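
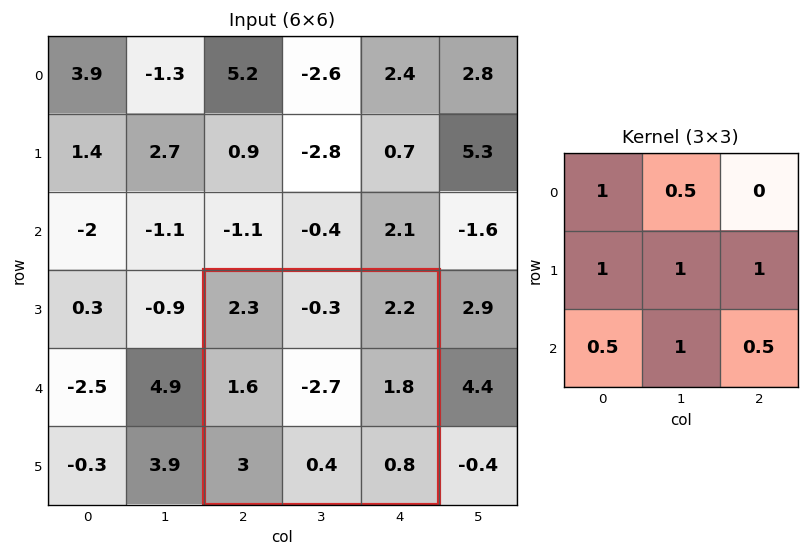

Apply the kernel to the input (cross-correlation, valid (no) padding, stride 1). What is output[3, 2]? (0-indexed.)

5.15

The receptive field on the input at this output position is [2.3 -0.3 2.2 / 1.6 -2.7 1.8 / 3 0.4 0.8]. Elementwise product with the kernel and sum: 2.3·1 + -0.3·0.5 + 1.6·1 + -2.7·1 + 1.8·1 + 3·0.5 + 0.4·1 + 0.8·0.5.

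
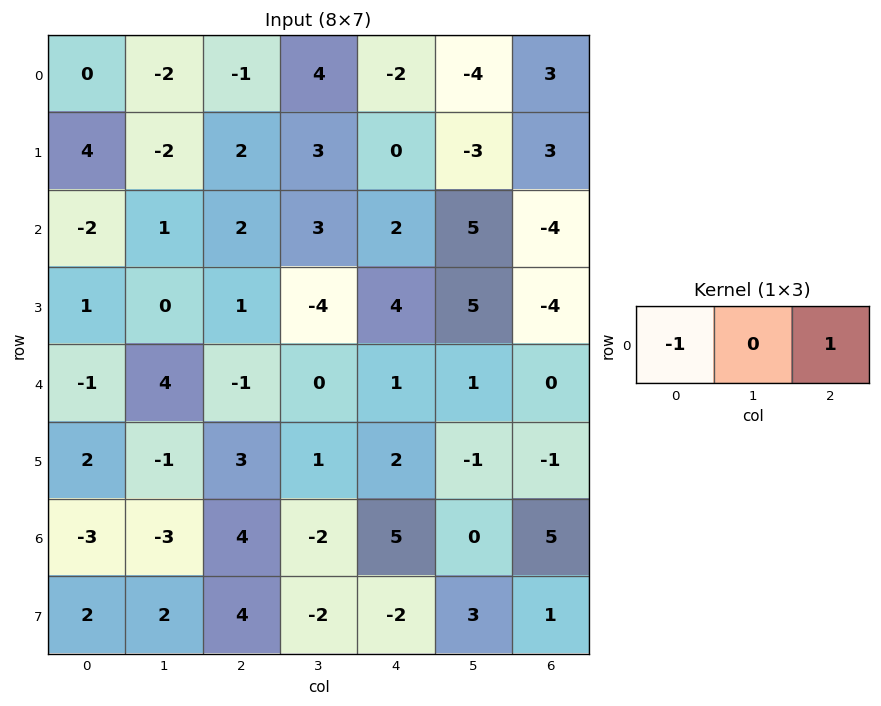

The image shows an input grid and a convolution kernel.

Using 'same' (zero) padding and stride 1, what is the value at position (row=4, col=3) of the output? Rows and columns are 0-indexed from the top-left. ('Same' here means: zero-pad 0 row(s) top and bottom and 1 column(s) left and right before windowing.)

2

The receptive field on the zero-padded input at this output position is [-1 0 1]. Elementwise product with the kernel and sum: -1·-1 + 1·1.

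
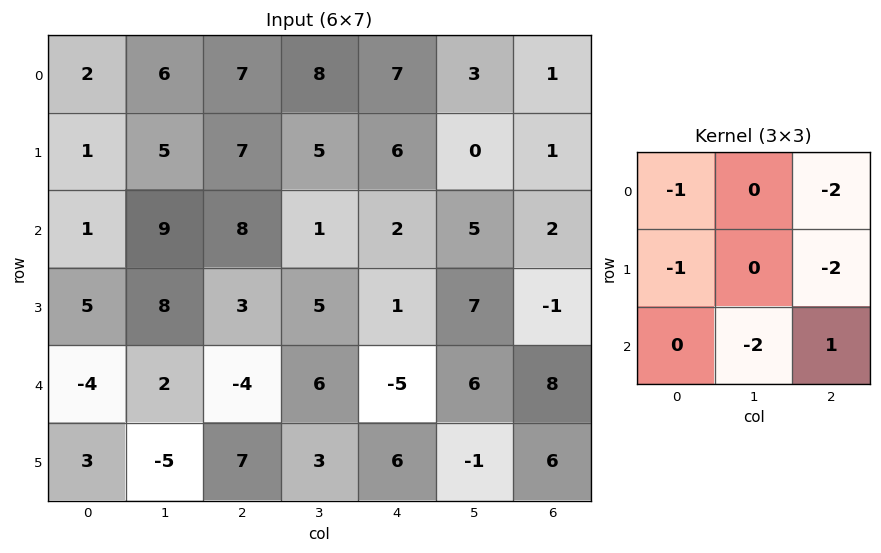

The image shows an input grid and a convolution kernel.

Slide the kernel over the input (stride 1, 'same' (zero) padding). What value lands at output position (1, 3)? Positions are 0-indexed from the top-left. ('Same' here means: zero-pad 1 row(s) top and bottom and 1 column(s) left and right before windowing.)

-40

The receptive field on the zero-padded input at this output position is [7 8 7 / 7 5 6 / 8 1 2]. Elementwise product with the kernel and sum: 7·-1 + 7·-2 + 7·-1 + 6·-2 + 1·-2 + 2·1.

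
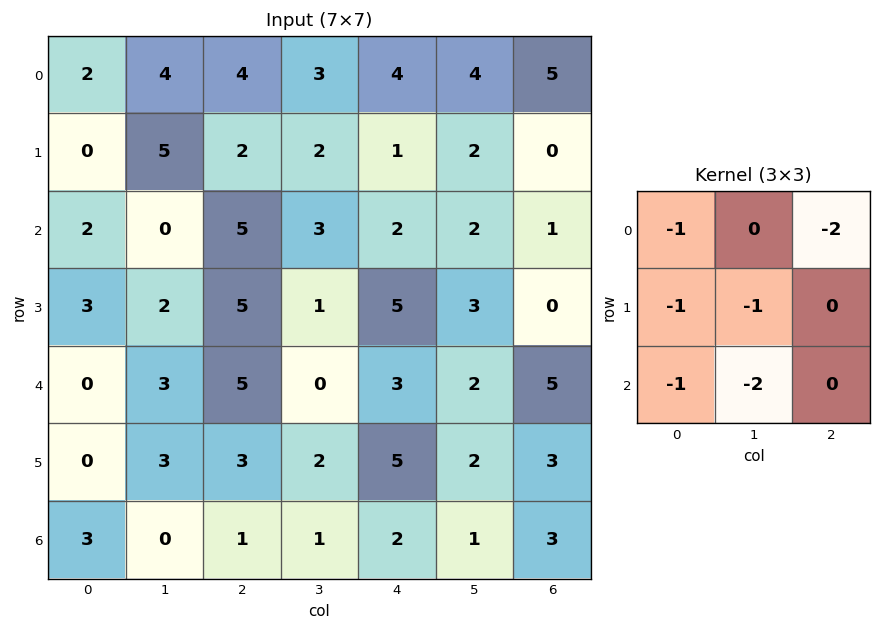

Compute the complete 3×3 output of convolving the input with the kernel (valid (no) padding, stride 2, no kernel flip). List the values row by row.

Output[0,0]: The receptive field on the input at this output position is [2 4 4 / 0 5 2 / 2 0 5]. Elementwise product with the kernel and sum: 2·-1 + 4·-2 + 0·-1 + 5·-1 + 2·-1 + 0·-2.
Output[0,1]: The receptive field on the input at this output position is [4 3 4 / 2 2 1 / 5 3 2]. Elementwise product with the kernel and sum: 4·-1 + 4·-2 + 2·-1 + 2·-1 + 5·-1 + 3·-2.

-17 -27 -23
-23 -20 -19
-16 -19 -24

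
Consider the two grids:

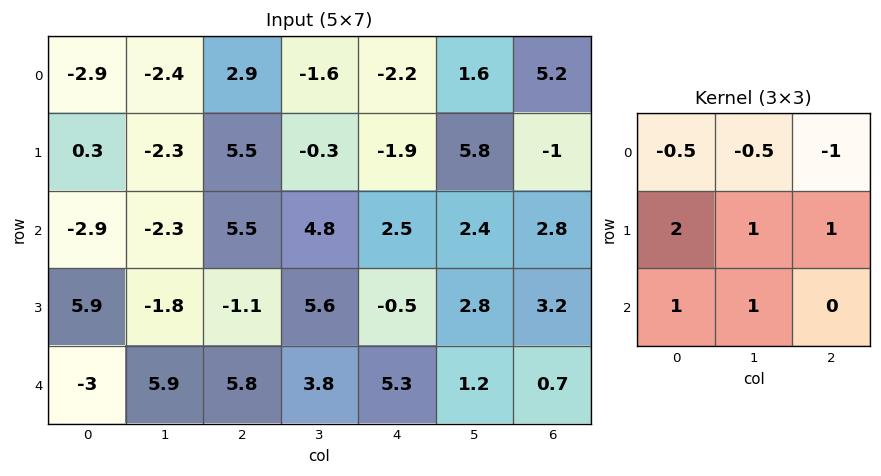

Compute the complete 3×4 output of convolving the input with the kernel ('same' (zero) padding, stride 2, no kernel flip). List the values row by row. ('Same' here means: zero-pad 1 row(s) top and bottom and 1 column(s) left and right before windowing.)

-5 -0.3 -6 13.2
2.85 1.5 14.9 11.2
1.75 17.25 8.75 0.1

Output[0,0]: The receptive field on the zero-padded input at this output position is [0 0 0 / 0 -2.9 -2.4 / 0 0.3 -2.3]. Elementwise product with the kernel and sum: 0·-0.5 + 0·-0.5 + 0·-1 + 0·2 + -2.9·1 + -2.4·1 + 0·1 + 0.3·1.
Output[0,1]: The receptive field on the zero-padded input at this output position is [0 0 0 / -2.4 2.9 -1.6 / -2.3 5.5 -0.3]. Elementwise product with the kernel and sum: 0·-0.5 + 0·-0.5 + 0·-1 + -2.4·2 + 2.9·1 + -1.6·1 + -2.3·1 + 5.5·1.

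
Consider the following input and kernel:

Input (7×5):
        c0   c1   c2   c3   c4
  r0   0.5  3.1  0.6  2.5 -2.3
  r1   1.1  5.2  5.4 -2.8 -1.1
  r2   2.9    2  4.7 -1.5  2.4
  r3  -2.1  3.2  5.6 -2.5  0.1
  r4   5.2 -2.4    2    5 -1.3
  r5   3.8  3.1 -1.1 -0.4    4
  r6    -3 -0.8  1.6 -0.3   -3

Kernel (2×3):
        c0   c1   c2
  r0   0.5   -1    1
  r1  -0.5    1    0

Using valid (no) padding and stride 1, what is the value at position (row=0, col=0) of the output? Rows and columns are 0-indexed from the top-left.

2.4

The receptive field on the input at this output position is [0.5 3.1 0.6 / 1.1 5.2 5.4]. Elementwise product with the kernel and sum: 0.5·0.5 + 3.1·-1 + 0.6·1 + 1.1·-0.5 + 5.2·1.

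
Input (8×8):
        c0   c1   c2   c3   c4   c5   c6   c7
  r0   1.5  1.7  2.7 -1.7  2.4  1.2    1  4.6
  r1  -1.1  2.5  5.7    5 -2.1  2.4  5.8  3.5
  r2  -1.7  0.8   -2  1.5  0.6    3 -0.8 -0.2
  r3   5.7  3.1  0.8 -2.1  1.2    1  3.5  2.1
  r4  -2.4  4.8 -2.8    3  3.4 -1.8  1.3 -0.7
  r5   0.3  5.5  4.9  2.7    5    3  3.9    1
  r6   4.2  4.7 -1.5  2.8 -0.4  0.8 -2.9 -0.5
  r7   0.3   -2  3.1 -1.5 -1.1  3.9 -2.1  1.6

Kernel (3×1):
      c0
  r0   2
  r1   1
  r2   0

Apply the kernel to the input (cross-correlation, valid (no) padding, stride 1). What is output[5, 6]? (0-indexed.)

The receptive field on the input at this output position is [3.9 / -2.9 / -2.1]. Elementwise product with the kernel and sum: 3.9·2 + -2.9·1.

4.9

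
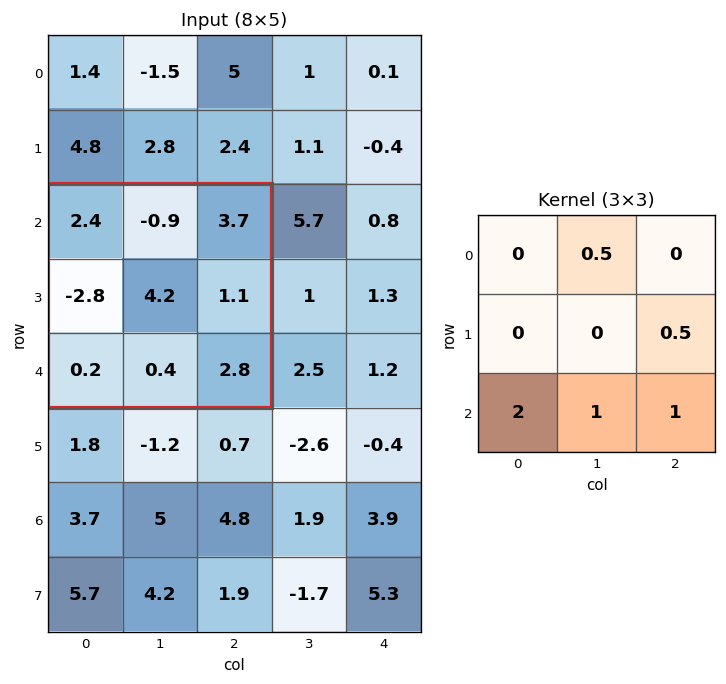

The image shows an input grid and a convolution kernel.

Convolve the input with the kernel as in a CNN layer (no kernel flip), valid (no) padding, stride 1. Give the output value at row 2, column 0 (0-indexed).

The receptive field on the input at this output position is [2.4 -0.9 3.7 / -2.8 4.2 1.1 / 0.2 0.4 2.8]. Elementwise product with the kernel and sum: -0.9·0.5 + 1.1·0.5 + 0.2·2 + 0.4·1 + 2.8·1.

3.7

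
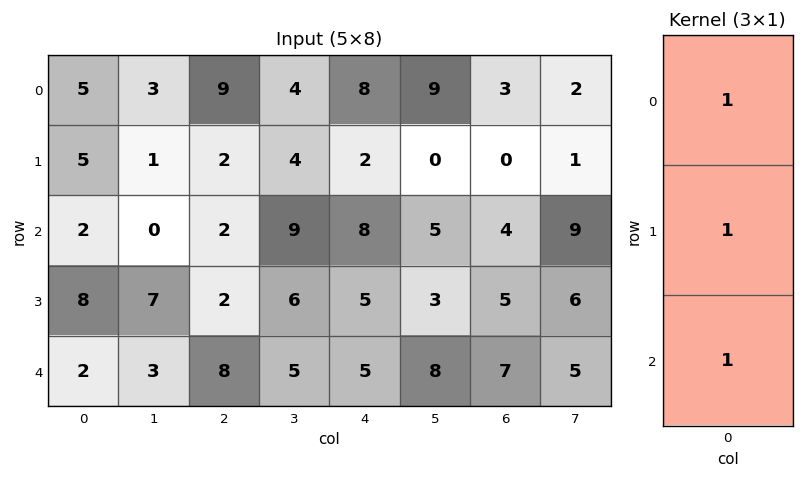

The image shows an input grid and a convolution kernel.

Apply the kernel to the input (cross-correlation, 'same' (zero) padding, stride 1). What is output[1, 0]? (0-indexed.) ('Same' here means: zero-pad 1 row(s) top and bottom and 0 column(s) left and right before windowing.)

The receptive field on the zero-padded input at this output position is [5 / 5 / 2]. Elementwise product with the kernel and sum: 5·1 + 5·1 + 2·1.

12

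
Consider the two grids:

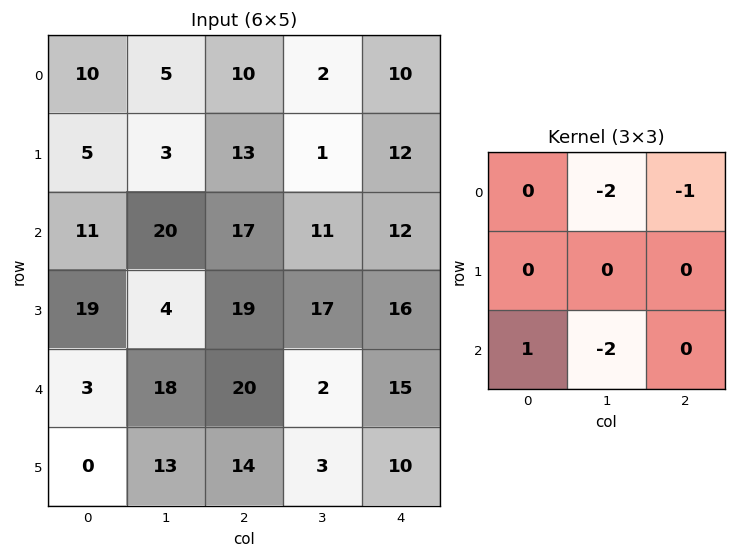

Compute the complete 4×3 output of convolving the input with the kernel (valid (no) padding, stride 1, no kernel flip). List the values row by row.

Output[0,0]: The receptive field on the input at this output position is [10 5 10 / 5 3 13 / 11 20 17]. Elementwise product with the kernel and sum: 5·-2 + 10·-1 + 11·1 + 20·-2.

-49 -36 -19
-8 -61 -29
-90 -67 -18
-53 -70 -42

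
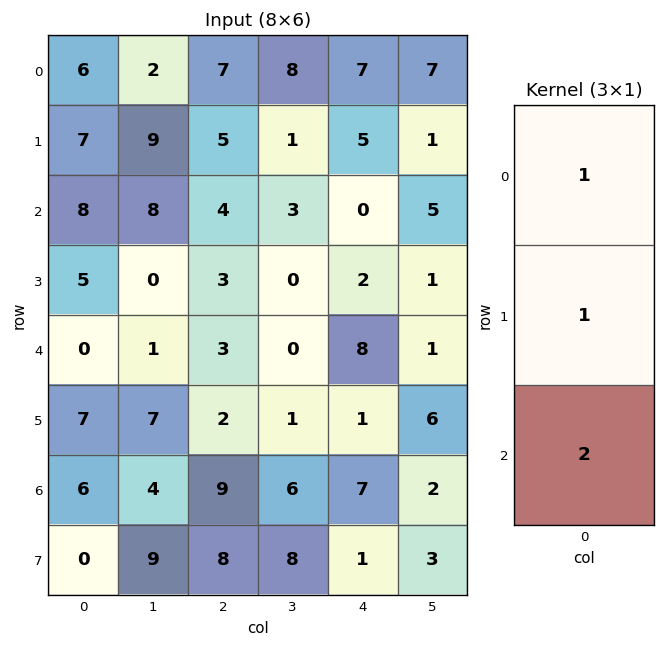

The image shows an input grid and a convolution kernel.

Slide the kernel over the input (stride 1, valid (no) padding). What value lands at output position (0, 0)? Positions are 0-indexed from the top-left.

The receptive field on the input at this output position is [6 / 7 / 8]. Elementwise product with the kernel and sum: 6·1 + 7·1 + 8·2.

29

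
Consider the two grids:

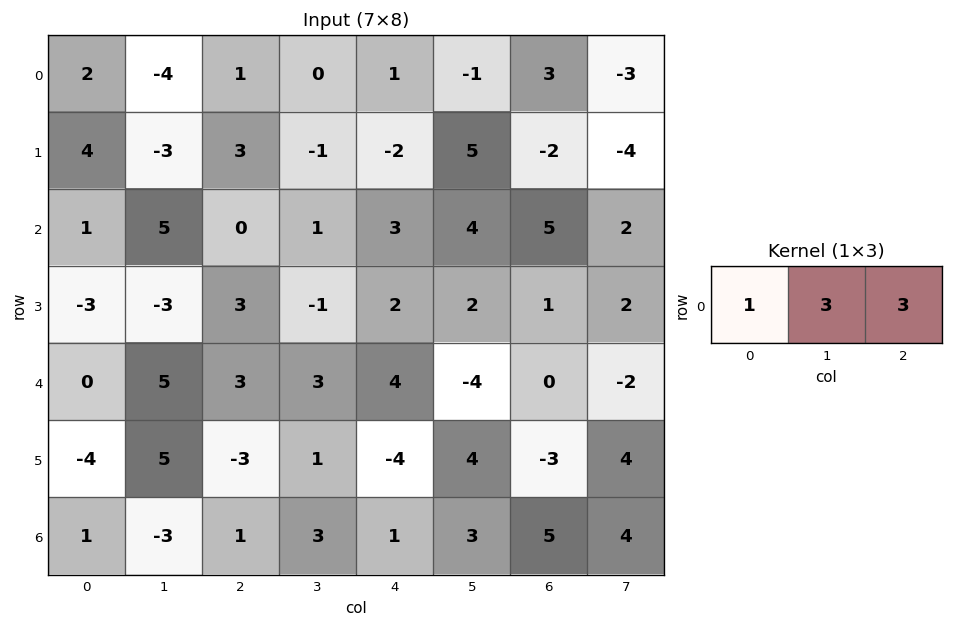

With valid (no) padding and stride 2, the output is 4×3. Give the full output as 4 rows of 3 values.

Output[0,0]: The receptive field on the input at this output position is [2 -4 1]. Elementwise product with the kernel and sum: 2·1 + -4·3 + 1·3.

-7 4 7
16 12 30
24 24 -8
-5 13 25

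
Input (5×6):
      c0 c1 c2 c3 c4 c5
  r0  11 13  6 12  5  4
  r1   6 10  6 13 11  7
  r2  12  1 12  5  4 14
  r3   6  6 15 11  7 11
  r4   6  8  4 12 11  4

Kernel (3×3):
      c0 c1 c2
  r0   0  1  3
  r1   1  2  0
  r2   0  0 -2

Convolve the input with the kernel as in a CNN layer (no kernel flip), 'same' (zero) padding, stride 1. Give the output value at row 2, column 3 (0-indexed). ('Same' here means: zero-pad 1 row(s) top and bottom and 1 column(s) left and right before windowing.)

The receptive field on the zero-padded input at this output position is [6 13 11 / 12 5 4 / 15 11 7]. Elementwise product with the kernel and sum: 13·1 + 11·3 + 12·1 + 5·2 + 7·-2.

54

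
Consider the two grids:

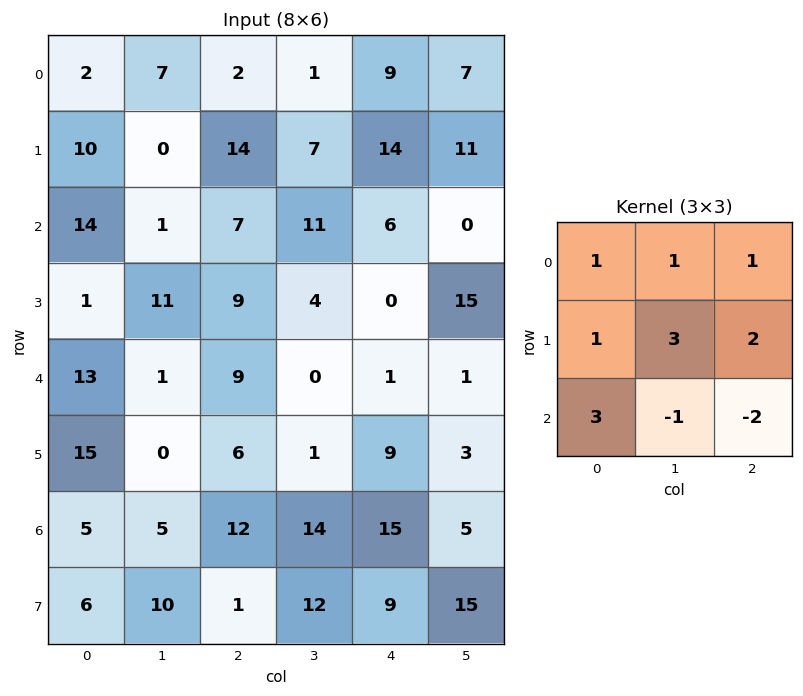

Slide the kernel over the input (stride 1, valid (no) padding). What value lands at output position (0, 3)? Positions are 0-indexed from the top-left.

115

The receptive field on the input at this output position is [1 9 7 / 7 14 11 / 11 6 0]. Elementwise product with the kernel and sum: 1·1 + 9·1 + 7·1 + 7·1 + 14·3 + 11·2 + 11·3 + 6·-1 + 0·-2.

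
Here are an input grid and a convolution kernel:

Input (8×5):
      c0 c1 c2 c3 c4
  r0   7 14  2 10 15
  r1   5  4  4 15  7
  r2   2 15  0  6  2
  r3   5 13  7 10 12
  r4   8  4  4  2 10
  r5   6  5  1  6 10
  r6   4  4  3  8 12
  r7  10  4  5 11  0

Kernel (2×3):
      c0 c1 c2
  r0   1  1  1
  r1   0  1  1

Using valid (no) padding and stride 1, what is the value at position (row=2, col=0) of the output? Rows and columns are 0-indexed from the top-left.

37

The receptive field on the input at this output position is [2 15 0 / 5 13 7]. Elementwise product with the kernel and sum: 2·1 + 15·1 + 0·1 + 13·1 + 7·1.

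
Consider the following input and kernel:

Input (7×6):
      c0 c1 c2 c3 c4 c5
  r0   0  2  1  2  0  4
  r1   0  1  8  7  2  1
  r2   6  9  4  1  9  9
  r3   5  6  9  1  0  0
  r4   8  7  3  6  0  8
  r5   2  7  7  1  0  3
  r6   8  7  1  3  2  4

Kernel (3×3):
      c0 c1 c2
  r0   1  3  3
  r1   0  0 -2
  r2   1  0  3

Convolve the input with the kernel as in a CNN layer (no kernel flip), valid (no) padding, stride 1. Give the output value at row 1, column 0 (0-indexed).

51

The receptive field on the input at this output position is [0 1 8 / 6 9 4 / 5 6 9]. Elementwise product with the kernel and sum: 0·1 + 1·3 + 8·3 + 4·-2 + 5·1 + 9·3.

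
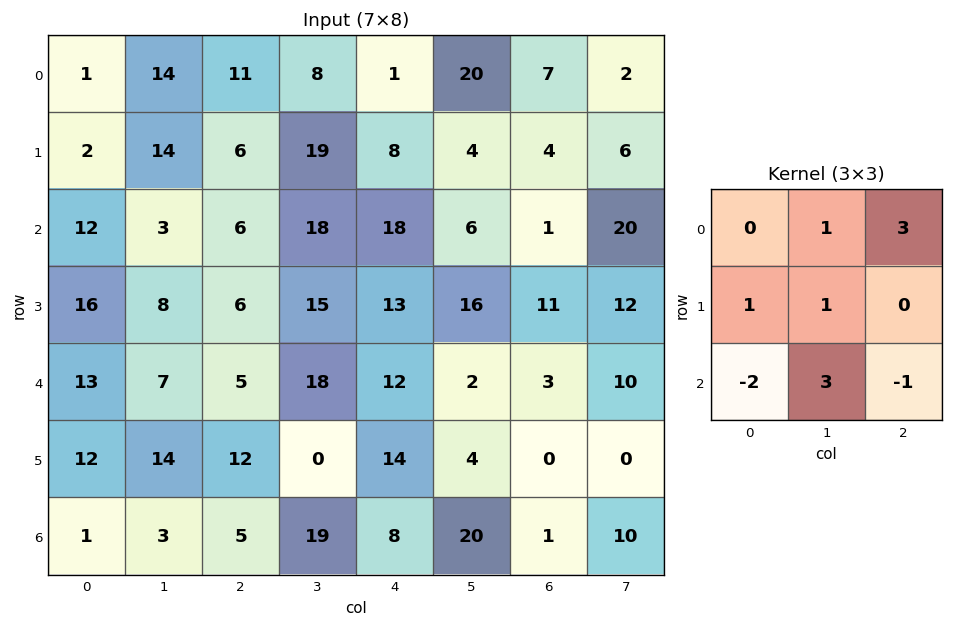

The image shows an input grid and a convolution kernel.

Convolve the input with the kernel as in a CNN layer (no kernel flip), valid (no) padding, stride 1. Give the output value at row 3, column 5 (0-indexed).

The receptive field on the input at this output position is [16 11 12 / 2 3 10 / 4 0 0]. Elementwise product with the kernel and sum: 11·1 + 12·3 + 2·1 + 3·1 + 4·-2 + 0·3 + 0·-1.

44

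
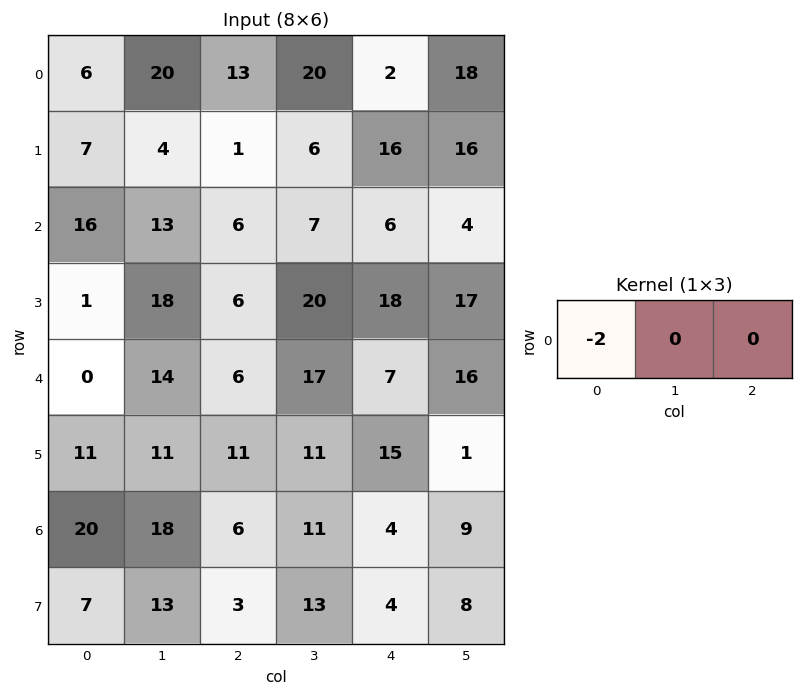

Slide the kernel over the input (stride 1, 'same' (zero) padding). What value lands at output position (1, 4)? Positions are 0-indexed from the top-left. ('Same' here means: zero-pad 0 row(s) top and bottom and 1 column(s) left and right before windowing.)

The receptive field on the zero-padded input at this output position is [6 16 16]. Elementwise product with the kernel and sum: 6·-2.

-12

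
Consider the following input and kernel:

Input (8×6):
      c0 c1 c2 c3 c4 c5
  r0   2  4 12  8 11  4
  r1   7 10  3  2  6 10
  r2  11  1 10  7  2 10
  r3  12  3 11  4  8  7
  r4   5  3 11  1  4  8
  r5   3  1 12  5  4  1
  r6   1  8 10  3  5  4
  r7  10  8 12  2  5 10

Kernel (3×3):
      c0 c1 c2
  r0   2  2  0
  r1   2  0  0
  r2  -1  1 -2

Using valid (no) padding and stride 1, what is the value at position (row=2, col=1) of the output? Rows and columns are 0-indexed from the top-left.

The receptive field on the input at this output position is [1 10 7 / 3 11 4 / 3 11 1]. Elementwise product with the kernel and sum: 1·2 + 10·2 + 3·2 + 3·-1 + 11·1 + 1·-2.

34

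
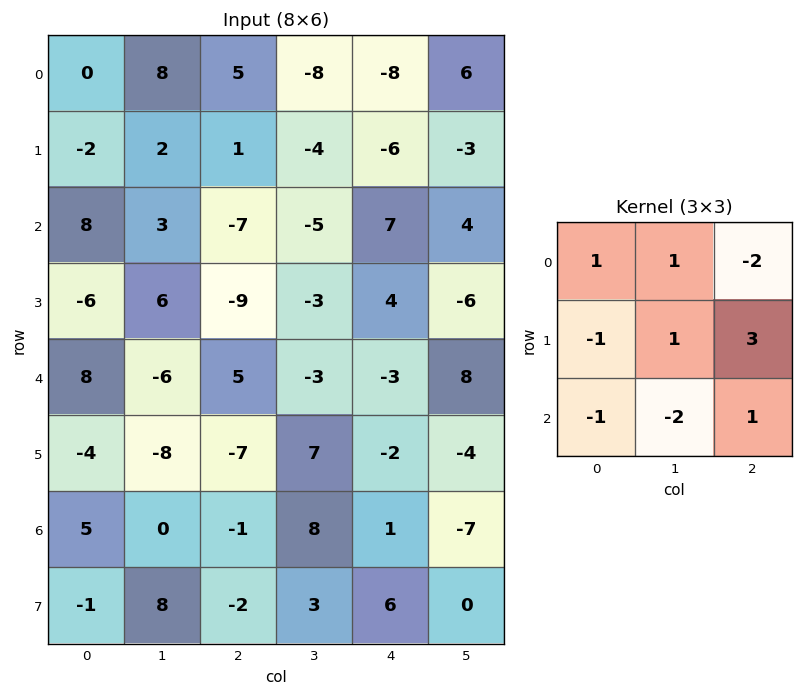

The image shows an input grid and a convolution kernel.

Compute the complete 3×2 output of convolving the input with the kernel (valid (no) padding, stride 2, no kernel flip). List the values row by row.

-16 14
19 -10
-39 2

Output[0,0]: The receptive field on the input at this output position is [0 8 5 / -2 2 1 / 8 3 -7]. Elementwise product with the kernel and sum: 0·1 + 8·1 + 5·-2 + -2·-1 + 2·1 + 1·3 + 8·-1 + 3·-2 + -7·1.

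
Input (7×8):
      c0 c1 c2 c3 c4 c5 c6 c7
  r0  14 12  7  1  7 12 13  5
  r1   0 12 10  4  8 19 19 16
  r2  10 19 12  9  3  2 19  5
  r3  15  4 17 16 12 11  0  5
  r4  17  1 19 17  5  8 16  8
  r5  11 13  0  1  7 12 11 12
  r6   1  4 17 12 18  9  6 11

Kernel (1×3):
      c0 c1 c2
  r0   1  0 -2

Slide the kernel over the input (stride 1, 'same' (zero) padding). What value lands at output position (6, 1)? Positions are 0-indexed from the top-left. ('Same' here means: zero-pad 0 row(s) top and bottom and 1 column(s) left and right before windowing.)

-33

The receptive field on the zero-padded input at this output position is [1 4 17]. Elementwise product with the kernel and sum: 1·1 + 17·-2.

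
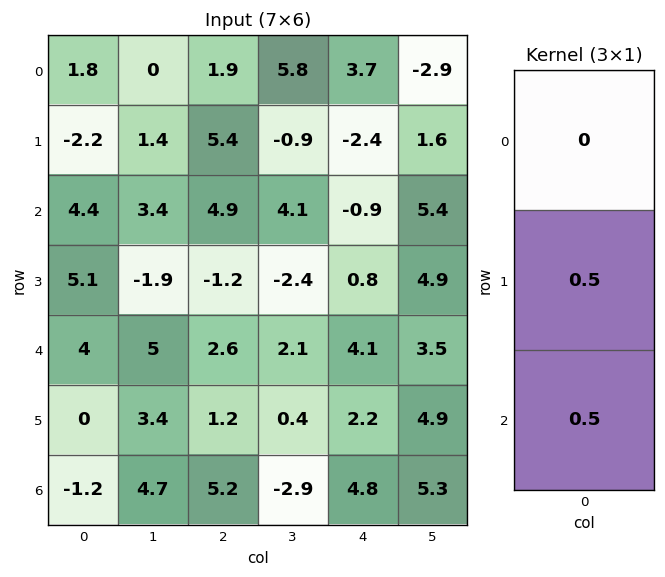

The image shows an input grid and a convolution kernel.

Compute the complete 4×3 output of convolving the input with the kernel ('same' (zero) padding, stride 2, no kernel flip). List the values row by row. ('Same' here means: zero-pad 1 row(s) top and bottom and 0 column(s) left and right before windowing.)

-0.2 3.65 0.65
4.75 1.85 -0.05
2 1.9 3.15
-0.6 2.6 2.4

Output[0,0]: The receptive field on the zero-padded input at this output position is [0 / 1.8 / -2.2]. Elementwise product with the kernel and sum: 1.8·0.5 + -2.2·0.5.
Output[0,1]: The receptive field on the zero-padded input at this output position is [0 / 1.9 / 5.4]. Elementwise product with the kernel and sum: 1.9·0.5 + 5.4·0.5.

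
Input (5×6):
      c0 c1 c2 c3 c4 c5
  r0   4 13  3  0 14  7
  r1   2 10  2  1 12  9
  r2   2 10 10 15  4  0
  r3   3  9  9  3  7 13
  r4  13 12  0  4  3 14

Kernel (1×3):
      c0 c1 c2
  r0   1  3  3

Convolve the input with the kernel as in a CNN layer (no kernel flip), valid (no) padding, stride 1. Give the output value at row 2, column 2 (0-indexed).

67

The receptive field on the input at this output position is [10 15 4]. Elementwise product with the kernel and sum: 10·1 + 15·3 + 4·3.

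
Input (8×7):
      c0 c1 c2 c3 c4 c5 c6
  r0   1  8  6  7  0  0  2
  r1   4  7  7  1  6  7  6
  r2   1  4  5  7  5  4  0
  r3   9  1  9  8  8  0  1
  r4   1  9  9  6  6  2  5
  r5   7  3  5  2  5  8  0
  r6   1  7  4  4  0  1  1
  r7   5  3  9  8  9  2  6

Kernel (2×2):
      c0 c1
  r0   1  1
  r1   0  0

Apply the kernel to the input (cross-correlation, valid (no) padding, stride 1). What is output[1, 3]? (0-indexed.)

7

The receptive field on the input at this output position is [1 6 / 7 5]. Elementwise product with the kernel and sum: 1·1 + 6·1.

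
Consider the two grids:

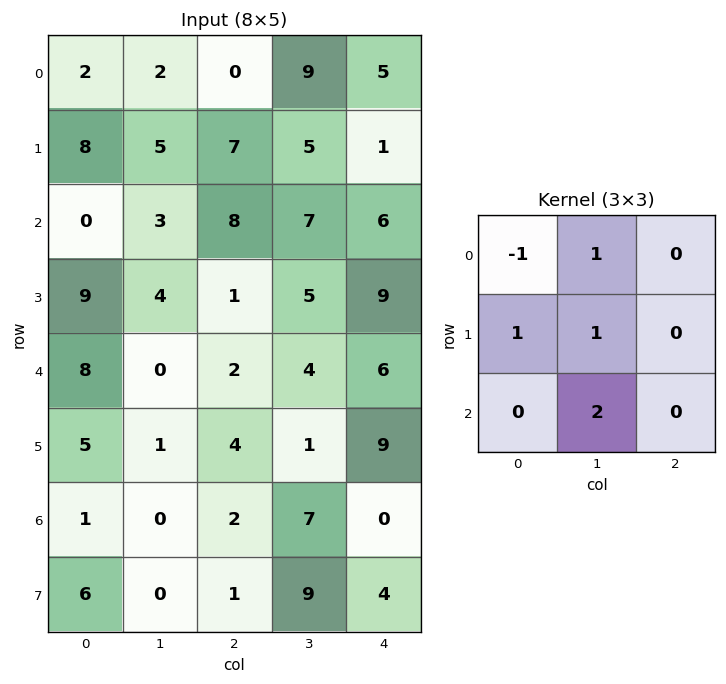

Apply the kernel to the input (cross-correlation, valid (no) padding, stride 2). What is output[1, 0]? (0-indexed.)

The receptive field on the input at this output position is [0 3 8 / 9 4 1 / 8 0 2]. Elementwise product with the kernel and sum: 0·-1 + 3·1 + 9·1 + 4·1 + 0·2.

16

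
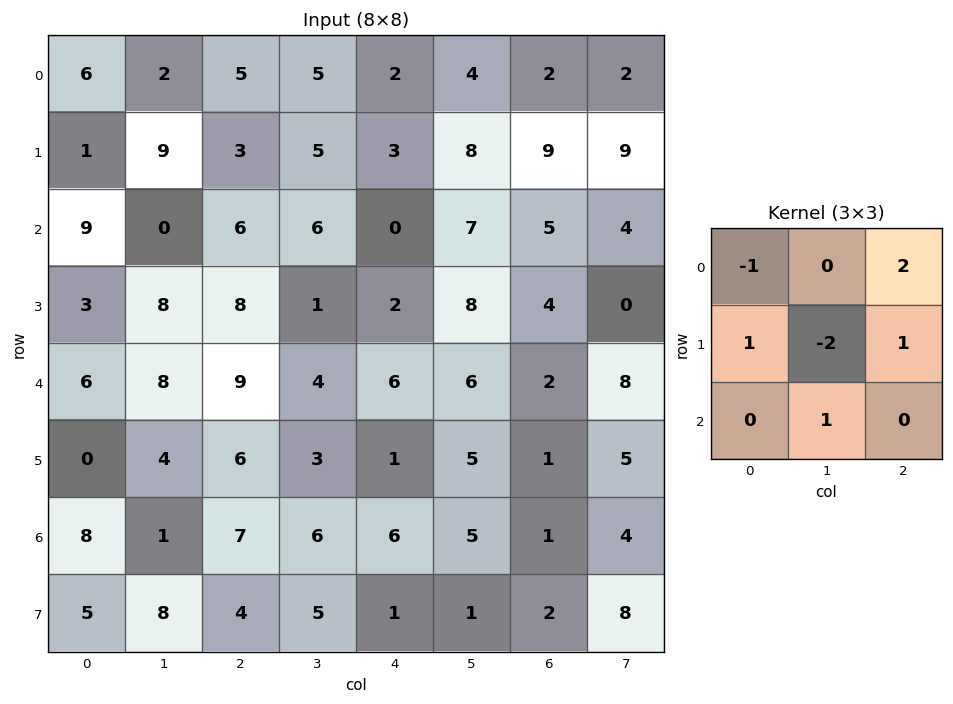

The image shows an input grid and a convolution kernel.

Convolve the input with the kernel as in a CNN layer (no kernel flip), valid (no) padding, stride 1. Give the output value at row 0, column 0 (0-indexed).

-10

The receptive field on the input at this output position is [6 2 5 / 1 9 3 / 9 0 6]. Elementwise product with the kernel and sum: 6·-1 + 5·2 + 1·1 + 9·-2 + 3·1 + 0·1.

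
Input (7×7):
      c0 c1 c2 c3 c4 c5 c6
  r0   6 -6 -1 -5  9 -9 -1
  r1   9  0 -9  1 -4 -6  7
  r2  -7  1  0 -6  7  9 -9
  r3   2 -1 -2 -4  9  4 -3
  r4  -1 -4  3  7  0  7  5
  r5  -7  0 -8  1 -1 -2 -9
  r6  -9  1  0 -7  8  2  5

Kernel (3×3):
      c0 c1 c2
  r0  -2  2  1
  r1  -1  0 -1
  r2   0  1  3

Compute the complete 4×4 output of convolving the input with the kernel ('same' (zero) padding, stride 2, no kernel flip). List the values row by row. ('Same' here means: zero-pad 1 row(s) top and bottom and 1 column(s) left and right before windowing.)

15 5 -8 16
16 -26 2 14
0 -14 9 -30
-15 -9 -1 -16

Output[0,0]: The receptive field on the zero-padded input at this output position is [0 0 0 / 0 6 -6 / 0 9 0]. Elementwise product with the kernel and sum: 0·-2 + 0·2 + 0·1 + 0·-1 + -6·-1 + 9·1 + 0·3.
Output[0,1]: The receptive field on the zero-padded input at this output position is [0 0 0 / -6 -1 -5 / 0 -9 1]. Elementwise product with the kernel and sum: 0·-2 + 0·2 + 0·1 + -6·-1 + -5·-1 + -9·1 + 1·3.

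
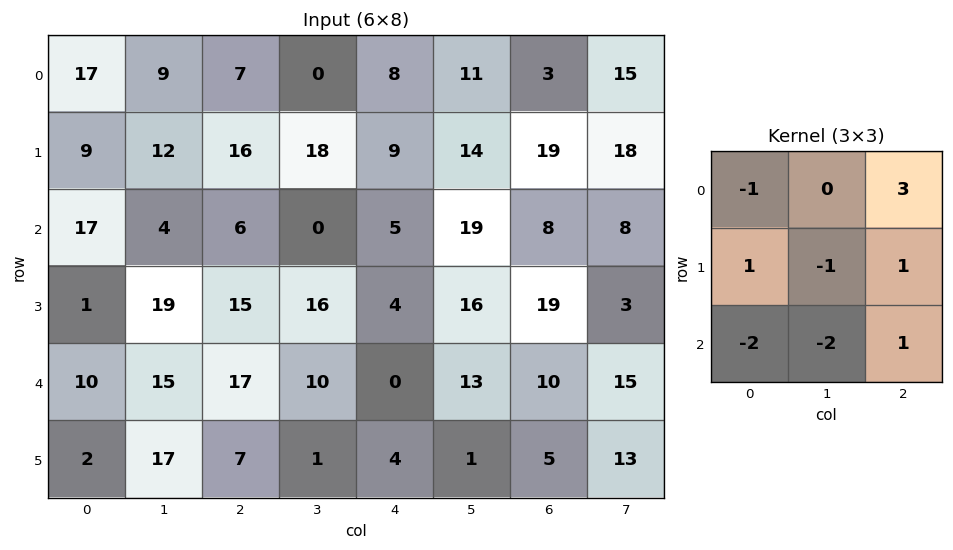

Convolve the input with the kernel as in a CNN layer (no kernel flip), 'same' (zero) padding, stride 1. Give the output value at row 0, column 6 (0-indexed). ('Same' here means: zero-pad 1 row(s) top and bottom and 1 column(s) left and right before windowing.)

The receptive field on the zero-padded input at this output position is [0 0 0 / 11 3 15 / 14 19 18]. Elementwise product with the kernel and sum: 0·-1 + 0·3 + 11·1 + 3·-1 + 15·1 + 14·-2 + 19·-2 + 18·1.

-25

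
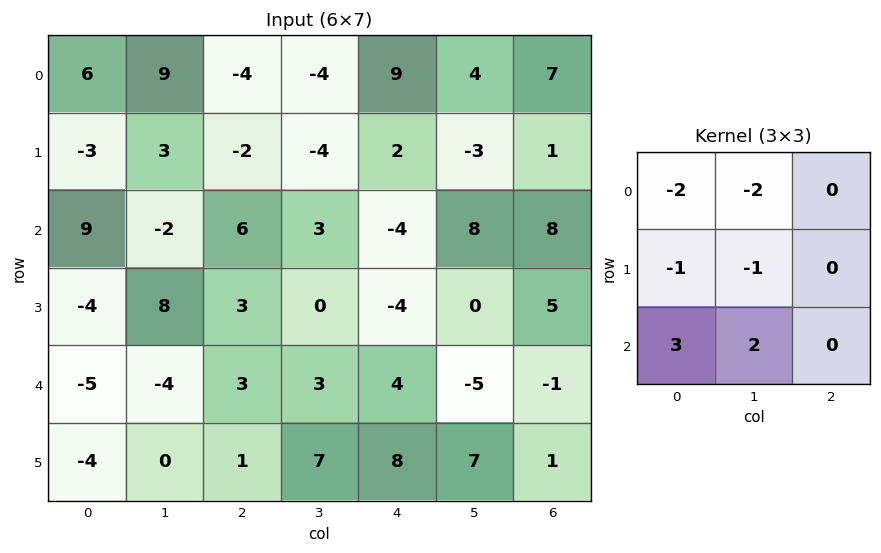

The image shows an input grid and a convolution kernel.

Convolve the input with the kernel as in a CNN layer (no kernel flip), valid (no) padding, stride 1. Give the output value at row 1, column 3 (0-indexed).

The receptive field on the input at this output position is [-4 2 -3 / 3 -4 8 / 0 -4 0]. Elementwise product with the kernel and sum: -4·-2 + 2·-2 + 3·-1 + -4·-1 + 0·3 + -4·2.

-3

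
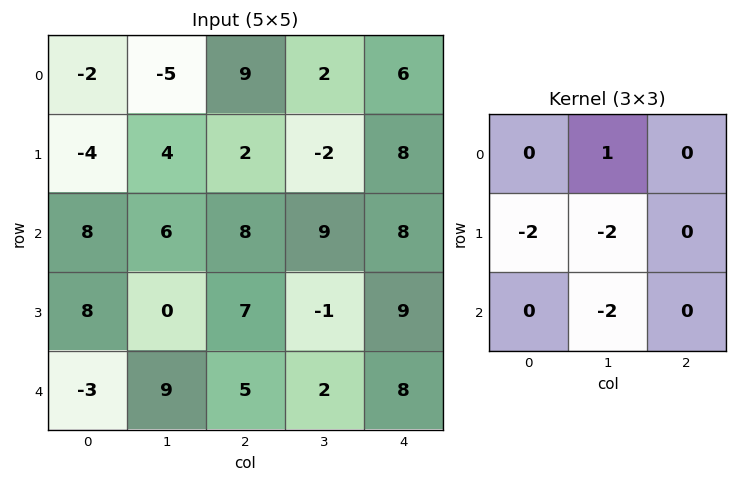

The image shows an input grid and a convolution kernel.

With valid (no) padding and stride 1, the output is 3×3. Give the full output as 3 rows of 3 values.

Output[0,0]: The receptive field on the input at this output position is [-2 -5 9 / -4 4 2 / 8 6 8]. Elementwise product with the kernel and sum: -5·1 + -4·-2 + 4·-2 + 6·-2.

-17 -19 -16
-24 -40 -34
-28 -16 -7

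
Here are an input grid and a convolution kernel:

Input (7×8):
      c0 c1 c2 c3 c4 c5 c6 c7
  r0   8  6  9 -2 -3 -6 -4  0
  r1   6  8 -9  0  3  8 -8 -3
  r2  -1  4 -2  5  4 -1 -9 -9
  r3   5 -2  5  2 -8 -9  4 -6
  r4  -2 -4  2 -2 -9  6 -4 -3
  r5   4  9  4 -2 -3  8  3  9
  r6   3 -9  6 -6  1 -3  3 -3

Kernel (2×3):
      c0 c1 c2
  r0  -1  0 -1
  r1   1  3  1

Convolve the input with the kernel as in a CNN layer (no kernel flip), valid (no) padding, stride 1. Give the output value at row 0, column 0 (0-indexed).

The receptive field on the input at this output position is [8 6 9 / 6 8 -9]. Elementwise product with the kernel and sum: 8·-1 + 9·-1 + 6·1 + 8·3 + -9·1.

4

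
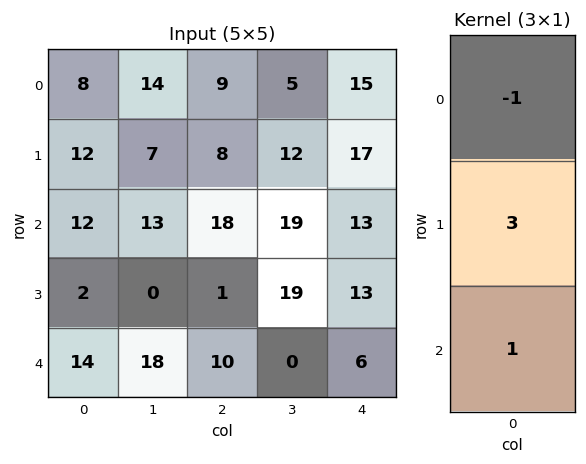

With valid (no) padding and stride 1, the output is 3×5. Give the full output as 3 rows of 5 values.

Output[0,0]: The receptive field on the input at this output position is [8 / 12 / 12]. Elementwise product with the kernel and sum: 8·-1 + 12·3 + 12·1.

40 20 33 50 49
26 32 47 64 35
8 5 -5 38 32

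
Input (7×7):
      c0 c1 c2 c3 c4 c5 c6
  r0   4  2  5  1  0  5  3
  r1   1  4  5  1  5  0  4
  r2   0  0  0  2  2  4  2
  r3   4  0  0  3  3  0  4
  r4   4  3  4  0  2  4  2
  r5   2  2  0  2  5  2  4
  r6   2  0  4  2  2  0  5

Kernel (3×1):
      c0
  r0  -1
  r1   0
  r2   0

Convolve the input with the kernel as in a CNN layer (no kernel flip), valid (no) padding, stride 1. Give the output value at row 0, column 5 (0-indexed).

-5

The receptive field on the input at this output position is [5 / 0 / 4]. Elementwise product with the kernel and sum: 5·-1.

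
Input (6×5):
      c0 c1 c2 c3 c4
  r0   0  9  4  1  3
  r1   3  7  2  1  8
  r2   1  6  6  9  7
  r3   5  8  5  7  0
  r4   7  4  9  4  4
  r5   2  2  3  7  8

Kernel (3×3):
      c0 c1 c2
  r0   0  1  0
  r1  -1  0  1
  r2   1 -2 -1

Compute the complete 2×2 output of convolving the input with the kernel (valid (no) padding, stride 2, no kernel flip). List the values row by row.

-9 -12
-4 1

Output[0,0]: The receptive field on the input at this output position is [0 9 4 / 3 7 2 / 1 6 6]. Elementwise product with the kernel and sum: 9·1 + 3·-1 + 2·1 + 1·1 + 6·-2 + 6·-1.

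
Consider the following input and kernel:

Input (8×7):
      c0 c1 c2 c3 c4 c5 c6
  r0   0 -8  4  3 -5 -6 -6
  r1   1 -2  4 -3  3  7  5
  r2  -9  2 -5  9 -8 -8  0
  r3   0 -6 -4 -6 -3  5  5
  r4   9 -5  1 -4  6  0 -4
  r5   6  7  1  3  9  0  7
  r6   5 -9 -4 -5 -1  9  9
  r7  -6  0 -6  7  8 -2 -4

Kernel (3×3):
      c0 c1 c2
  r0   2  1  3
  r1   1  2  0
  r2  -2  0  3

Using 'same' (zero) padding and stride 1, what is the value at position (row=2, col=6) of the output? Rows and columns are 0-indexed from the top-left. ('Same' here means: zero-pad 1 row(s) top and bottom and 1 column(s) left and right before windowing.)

The receptive field on the zero-padded input at this output position is [7 5 0 / -8 0 0 / 5 5 0]. Elementwise product with the kernel and sum: 7·2 + 5·1 + 0·3 + -8·1 + 0·2 + 5·-2 + 0·3.

1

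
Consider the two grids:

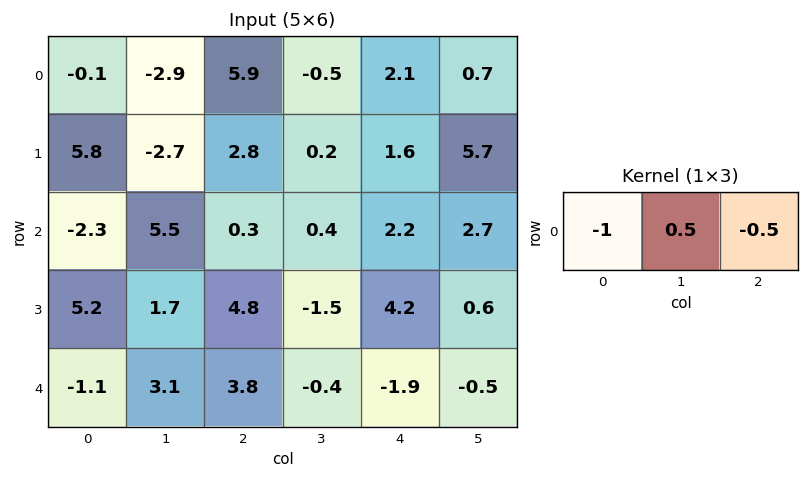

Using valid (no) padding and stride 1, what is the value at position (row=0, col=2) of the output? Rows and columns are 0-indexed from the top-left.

-7.2

The receptive field on the input at this output position is [5.9 -0.5 2.1]. Elementwise product with the kernel and sum: 5.9·-1 + -0.5·0.5 + 2.1·-0.5.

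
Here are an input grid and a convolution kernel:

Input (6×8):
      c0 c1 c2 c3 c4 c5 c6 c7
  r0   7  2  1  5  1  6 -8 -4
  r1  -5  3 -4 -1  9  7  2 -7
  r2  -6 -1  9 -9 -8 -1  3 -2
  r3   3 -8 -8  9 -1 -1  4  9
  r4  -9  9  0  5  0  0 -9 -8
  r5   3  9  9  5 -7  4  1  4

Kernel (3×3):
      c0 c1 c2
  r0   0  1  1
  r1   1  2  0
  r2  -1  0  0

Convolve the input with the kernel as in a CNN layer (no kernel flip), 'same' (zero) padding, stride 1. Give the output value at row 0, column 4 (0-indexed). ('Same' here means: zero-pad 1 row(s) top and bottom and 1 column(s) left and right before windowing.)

The receptive field on the zero-padded input at this output position is [0 0 0 / 5 1 6 / -1 9 7]. Elementwise product with the kernel and sum: 0·1 + 0·1 + 5·1 + 1·2 + -1·-1.

8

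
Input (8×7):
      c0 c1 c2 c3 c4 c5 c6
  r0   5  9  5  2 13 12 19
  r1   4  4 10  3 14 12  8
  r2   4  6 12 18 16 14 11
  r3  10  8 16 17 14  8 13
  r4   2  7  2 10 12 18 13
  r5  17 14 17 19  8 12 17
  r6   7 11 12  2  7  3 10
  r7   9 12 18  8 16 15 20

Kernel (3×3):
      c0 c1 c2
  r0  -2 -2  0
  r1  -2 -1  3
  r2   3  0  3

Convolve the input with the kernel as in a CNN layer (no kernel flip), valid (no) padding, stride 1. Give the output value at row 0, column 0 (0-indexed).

The receptive field on the input at this output position is [5 9 5 / 4 4 10 / 4 6 12]. Elementwise product with the kernel and sum: 5·-2 + 9·-2 + 4·-2 + 4·-1 + 10·3 + 4·3 + 12·3.

38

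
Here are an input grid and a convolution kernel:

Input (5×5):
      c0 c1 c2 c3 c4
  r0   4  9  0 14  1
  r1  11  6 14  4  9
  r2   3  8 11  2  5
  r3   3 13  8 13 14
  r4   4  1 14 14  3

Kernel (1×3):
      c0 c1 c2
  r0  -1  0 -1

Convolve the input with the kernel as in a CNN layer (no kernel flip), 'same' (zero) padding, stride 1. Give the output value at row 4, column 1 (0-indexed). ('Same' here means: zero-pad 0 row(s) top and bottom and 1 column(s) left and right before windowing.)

The receptive field on the zero-padded input at this output position is [4 1 14]. Elementwise product with the kernel and sum: 4·-1 + 14·-1.

-18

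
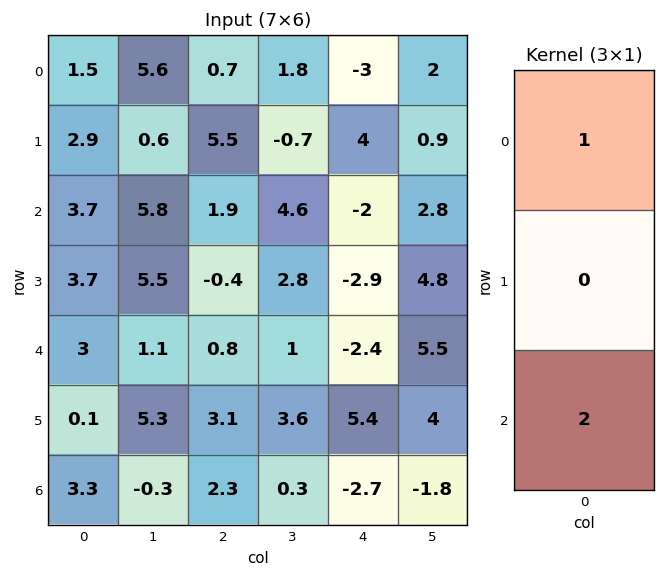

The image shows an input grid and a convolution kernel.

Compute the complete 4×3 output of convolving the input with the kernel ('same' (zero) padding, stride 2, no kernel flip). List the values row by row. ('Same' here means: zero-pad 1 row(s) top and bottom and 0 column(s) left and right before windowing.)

5.8 11 8
10.3 4.7 -1.8
3.9 5.8 7.9
0.1 3.1 5.4

Output[0,0]: The receptive field on the zero-padded input at this output position is [0 / 1.5 / 2.9]. Elementwise product with the kernel and sum: 0·1 + 2.9·2.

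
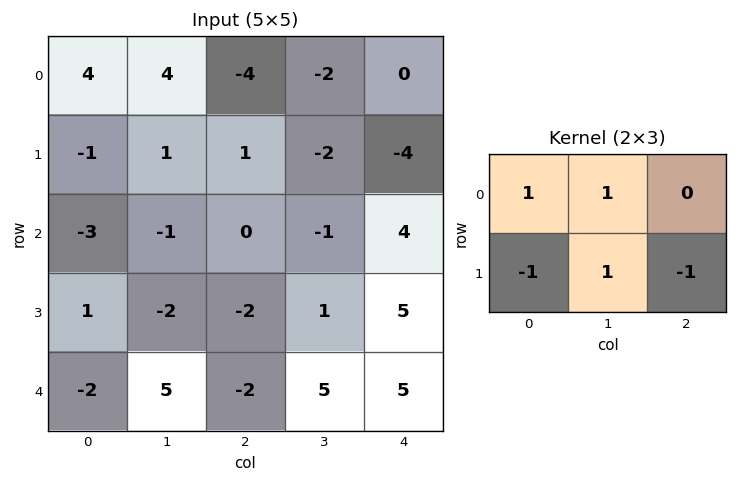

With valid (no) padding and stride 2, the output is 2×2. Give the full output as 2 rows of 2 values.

9 -5
-5 -3

Output[0,0]: The receptive field on the input at this output position is [4 4 -4 / -1 1 1]. Elementwise product with the kernel and sum: 4·1 + 4·1 + -1·-1 + 1·1 + 1·-1.
Output[0,1]: The receptive field on the input at this output position is [-4 -2 0 / 1 -2 -4]. Elementwise product with the kernel and sum: -4·1 + -2·1 + 1·-1 + -2·1 + -4·-1.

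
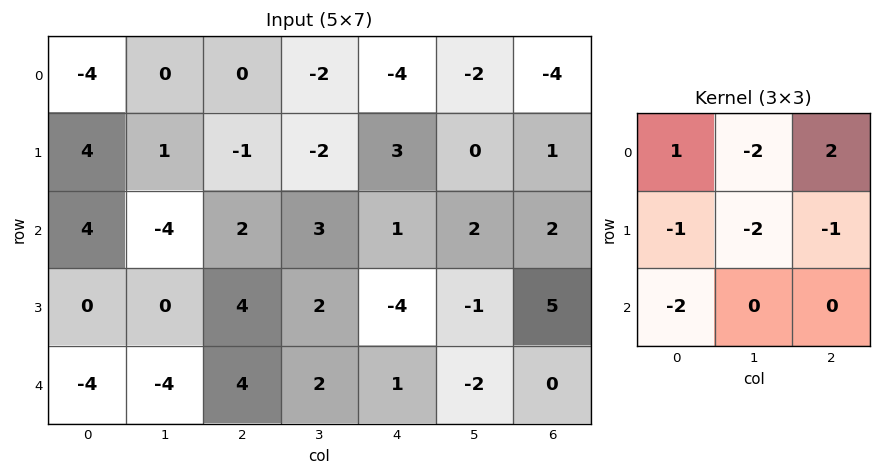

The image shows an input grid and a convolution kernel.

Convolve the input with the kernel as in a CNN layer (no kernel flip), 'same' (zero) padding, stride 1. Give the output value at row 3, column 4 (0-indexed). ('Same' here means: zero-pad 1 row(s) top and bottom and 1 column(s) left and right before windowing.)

The receptive field on the zero-padded input at this output position is [3 1 2 / 2 -4 -1 / 2 1 -2]. Elementwise product with the kernel and sum: 3·1 + 1·-2 + 2·2 + 2·-1 + -4·-2 + -1·-1 + 2·-2.

8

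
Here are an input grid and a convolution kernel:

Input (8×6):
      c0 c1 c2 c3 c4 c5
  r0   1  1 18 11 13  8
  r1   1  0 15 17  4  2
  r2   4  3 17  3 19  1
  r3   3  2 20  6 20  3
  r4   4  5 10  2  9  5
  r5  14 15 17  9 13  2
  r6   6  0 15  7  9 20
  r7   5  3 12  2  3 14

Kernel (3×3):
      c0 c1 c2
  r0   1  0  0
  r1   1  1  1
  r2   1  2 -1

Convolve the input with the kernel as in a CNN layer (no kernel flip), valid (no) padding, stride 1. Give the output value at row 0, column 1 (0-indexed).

The receptive field on the input at this output position is [1 18 11 / 0 15 17 / 3 17 3]. Elementwise product with the kernel and sum: 1·1 + 0·1 + 15·1 + 17·1 + 3·1 + 17·2 + 3·-1.

67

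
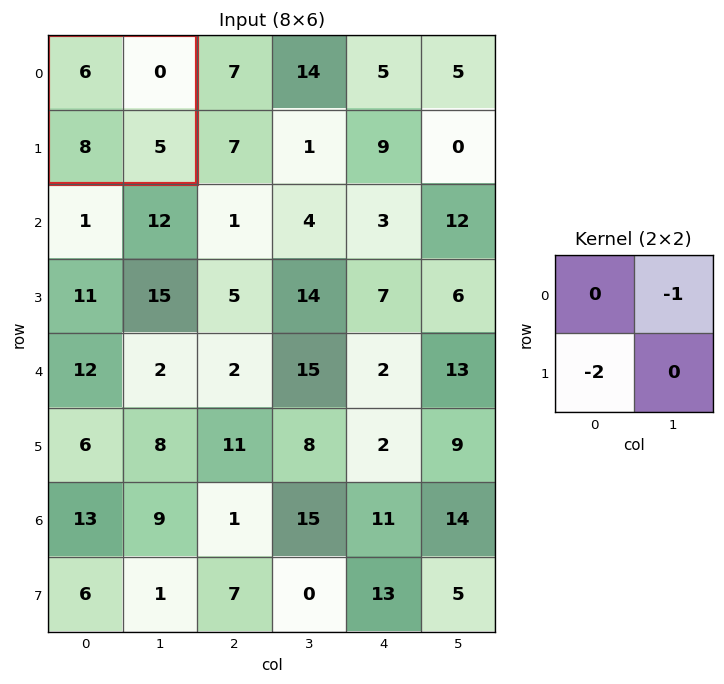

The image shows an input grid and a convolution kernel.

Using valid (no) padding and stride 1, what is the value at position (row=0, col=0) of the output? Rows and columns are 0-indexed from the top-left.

-16

The receptive field on the input at this output position is [6 0 / 8 5]. Elementwise product with the kernel and sum: 0·-1 + 8·-2.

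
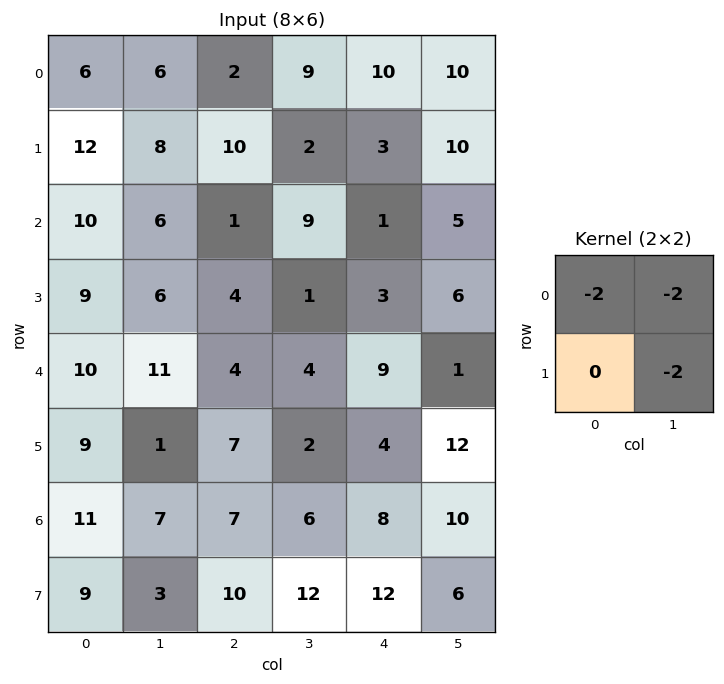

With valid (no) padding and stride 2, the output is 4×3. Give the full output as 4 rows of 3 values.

Output[0,0]: The receptive field on the input at this output position is [6 6 / 12 8]. Elementwise product with the kernel and sum: 6·-2 + 6·-2 + 8·-2.
Output[0,1]: The receptive field on the input at this output position is [2 9 / 10 2]. Elementwise product with the kernel and sum: 2·-2 + 9·-2 + 2·-2.

-40 -26 -60
-44 -22 -24
-44 -20 -44
-42 -50 -48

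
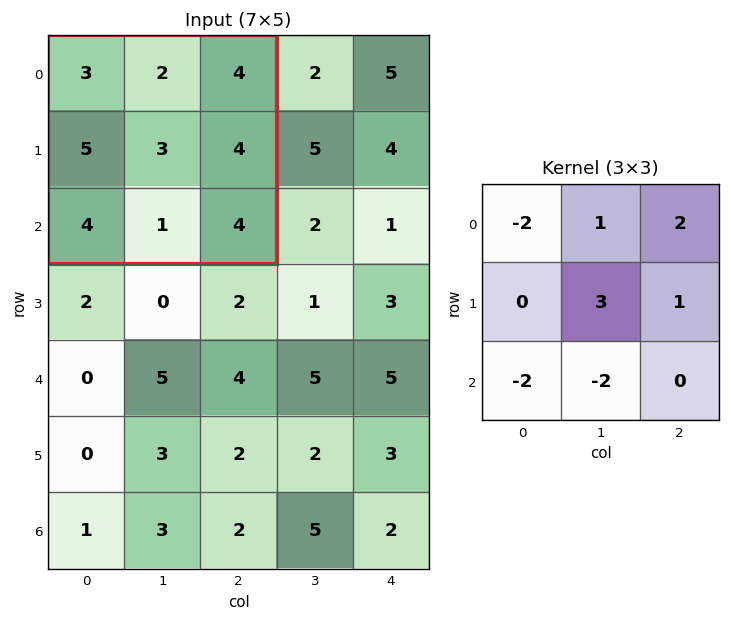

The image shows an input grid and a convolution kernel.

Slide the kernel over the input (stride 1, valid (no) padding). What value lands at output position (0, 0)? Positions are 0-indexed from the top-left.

7

The receptive field on the input at this output position is [3 2 4 / 5 3 4 / 4 1 4]. Elementwise product with the kernel and sum: 3·-2 + 2·1 + 4·2 + 3·3 + 4·1 + 4·-2 + 1·-2.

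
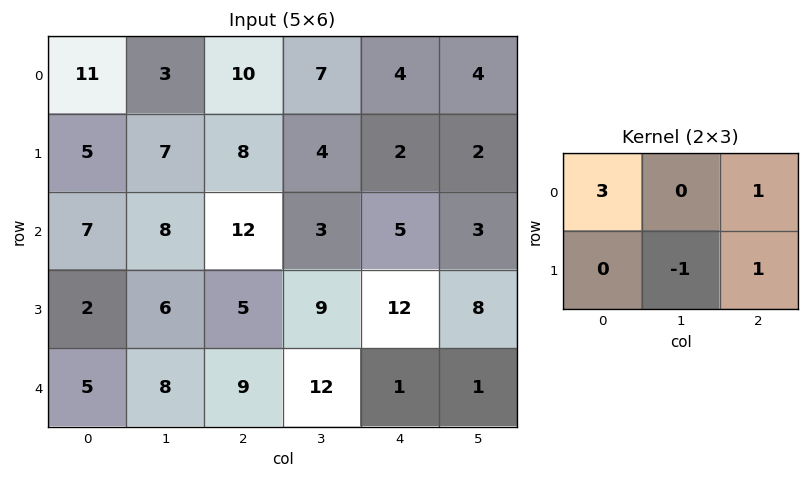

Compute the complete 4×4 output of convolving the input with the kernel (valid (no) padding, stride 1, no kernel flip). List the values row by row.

Output[0,0]: The receptive field on the input at this output position is [11 3 10 / 5 7 8]. Elementwise product with the kernel and sum: 11·3 + 10·1 + 7·-1 + 8·1.

44 12 32 25
27 16 28 12
32 31 44 8
12 30 16 35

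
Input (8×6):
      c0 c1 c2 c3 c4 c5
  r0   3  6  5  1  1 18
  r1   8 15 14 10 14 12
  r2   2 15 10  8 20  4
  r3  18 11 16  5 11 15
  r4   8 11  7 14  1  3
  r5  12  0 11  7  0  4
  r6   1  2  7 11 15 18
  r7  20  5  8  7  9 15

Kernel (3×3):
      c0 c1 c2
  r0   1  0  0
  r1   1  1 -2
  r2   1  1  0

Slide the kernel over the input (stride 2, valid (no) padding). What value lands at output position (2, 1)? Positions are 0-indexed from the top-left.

The receptive field on the input at this output position is [7 14 1 / 11 7 0 / 7 11 15]. Elementwise product with the kernel and sum: 7·1 + 11·1 + 7·1 + 0·-2 + 7·1 + 11·1.

43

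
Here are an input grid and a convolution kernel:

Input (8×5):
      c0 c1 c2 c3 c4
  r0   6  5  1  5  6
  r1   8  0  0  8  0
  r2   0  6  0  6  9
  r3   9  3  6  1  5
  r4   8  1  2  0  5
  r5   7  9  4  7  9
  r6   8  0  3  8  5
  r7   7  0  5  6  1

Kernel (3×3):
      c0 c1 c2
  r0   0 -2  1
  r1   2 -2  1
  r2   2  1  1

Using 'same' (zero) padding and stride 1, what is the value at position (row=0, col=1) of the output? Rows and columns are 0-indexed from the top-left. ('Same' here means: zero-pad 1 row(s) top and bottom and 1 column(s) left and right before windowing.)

19

The receptive field on the zero-padded input at this output position is [0 0 0 / 6 5 1 / 8 0 0]. Elementwise product with the kernel and sum: 0·-2 + 0·1 + 6·2 + 5·-2 + 1·1 + 8·2 + 0·1 + 0·1.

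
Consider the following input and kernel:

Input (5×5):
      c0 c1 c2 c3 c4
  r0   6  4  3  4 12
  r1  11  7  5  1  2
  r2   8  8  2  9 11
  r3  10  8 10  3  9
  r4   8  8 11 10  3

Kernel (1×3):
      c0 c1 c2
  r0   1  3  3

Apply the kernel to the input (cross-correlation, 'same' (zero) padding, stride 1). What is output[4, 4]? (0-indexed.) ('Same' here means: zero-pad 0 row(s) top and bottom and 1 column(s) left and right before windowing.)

The receptive field on the zero-padded input at this output position is [10 3 0]. Elementwise product with the kernel and sum: 10·1 + 3·3 + 0·3.

19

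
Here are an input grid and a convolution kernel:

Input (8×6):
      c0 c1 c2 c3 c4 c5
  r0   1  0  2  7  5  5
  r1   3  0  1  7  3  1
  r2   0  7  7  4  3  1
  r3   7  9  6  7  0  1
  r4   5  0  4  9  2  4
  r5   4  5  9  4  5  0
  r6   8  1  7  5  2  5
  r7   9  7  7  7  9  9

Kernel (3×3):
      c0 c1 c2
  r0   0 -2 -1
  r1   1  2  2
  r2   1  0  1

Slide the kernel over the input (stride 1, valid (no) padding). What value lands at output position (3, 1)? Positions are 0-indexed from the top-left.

The receptive field on the input at this output position is [9 6 7 / 0 4 9 / 5 9 4]. Elementwise product with the kernel and sum: 6·-2 + 7·-1 + 0·1 + 4·2 + 9·2 + 5·1 + 4·1.

16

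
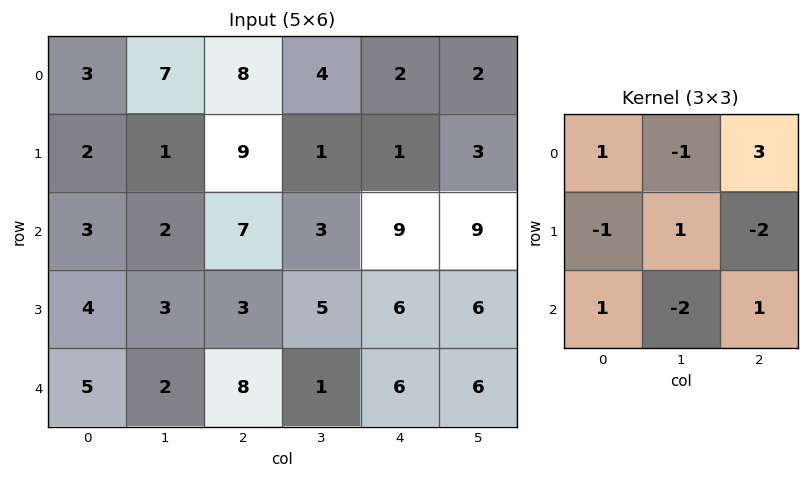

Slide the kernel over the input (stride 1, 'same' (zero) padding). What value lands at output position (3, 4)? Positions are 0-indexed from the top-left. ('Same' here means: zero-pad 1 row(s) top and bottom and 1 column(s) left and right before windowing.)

The receptive field on the zero-padded input at this output position is [3 9 9 / 5 6 6 / 1 6 6]. Elementwise product with the kernel and sum: 3·1 + 9·-1 + 9·3 + 5·-1 + 6·1 + 6·-2 + 1·1 + 6·-2 + 6·1.

5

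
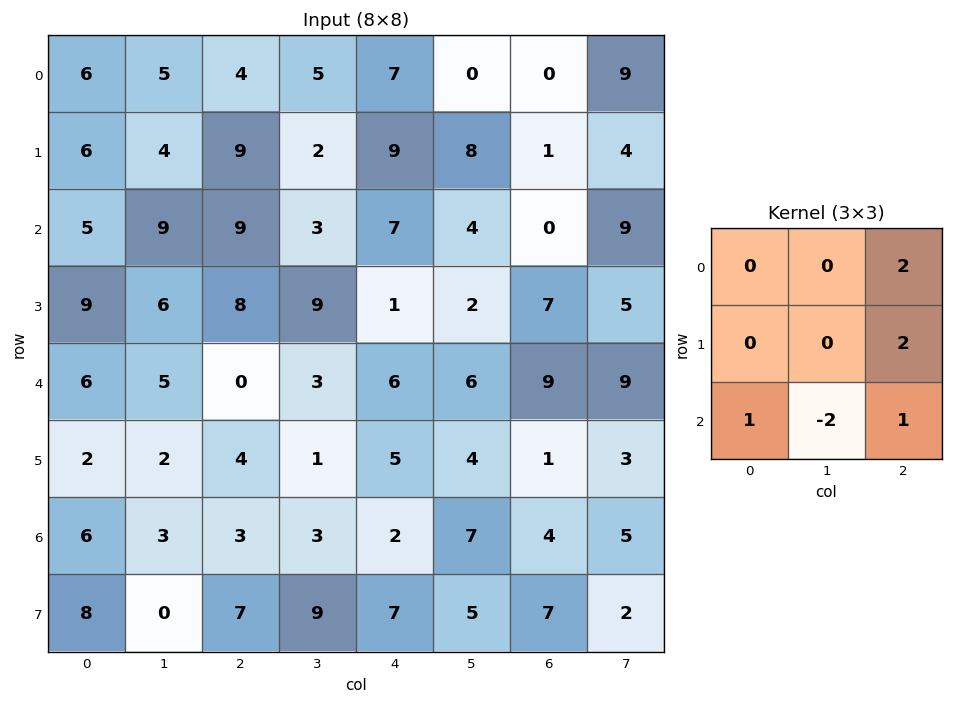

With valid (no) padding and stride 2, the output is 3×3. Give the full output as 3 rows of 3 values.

Output[0,0]: The receptive field on the input at this output position is [6 5 4 / 6 4 9 / 5 9 9]. Elementwise product with the kernel and sum: 4·2 + 9·2 + 5·1 + 9·-2 + 9·1.
Output[0,1]: The receptive field on the input at this output position is [4 5 7 / 9 2 9 / 9 3 7]. Elementwise product with the kernel and sum: 7·2 + 9·2 + 9·1 + 3·-2 + 7·1.

22 42 1
30 16 17
11 21 12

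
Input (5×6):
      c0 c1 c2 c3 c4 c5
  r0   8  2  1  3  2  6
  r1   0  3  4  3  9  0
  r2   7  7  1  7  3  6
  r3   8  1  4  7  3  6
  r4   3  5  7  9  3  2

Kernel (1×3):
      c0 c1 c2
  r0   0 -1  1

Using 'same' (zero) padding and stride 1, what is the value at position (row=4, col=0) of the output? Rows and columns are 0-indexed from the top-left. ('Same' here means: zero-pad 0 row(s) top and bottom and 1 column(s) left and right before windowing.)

2

The receptive field on the zero-padded input at this output position is [0 3 5]. Elementwise product with the kernel and sum: 3·-1 + 5·1.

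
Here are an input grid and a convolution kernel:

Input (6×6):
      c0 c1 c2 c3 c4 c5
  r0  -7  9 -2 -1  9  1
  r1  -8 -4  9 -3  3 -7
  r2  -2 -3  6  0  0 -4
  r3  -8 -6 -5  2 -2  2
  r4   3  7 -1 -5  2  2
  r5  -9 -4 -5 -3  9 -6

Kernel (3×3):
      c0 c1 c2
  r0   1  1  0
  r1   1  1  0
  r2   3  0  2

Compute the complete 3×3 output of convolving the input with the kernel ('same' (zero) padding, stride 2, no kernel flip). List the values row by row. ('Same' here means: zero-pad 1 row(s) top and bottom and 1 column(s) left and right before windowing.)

Output[0,0]: The receptive field on the zero-padded input at this output position is [0 0 0 / 0 -7 9 / 0 -8 -4]. Elementwise product with the kernel and sum: 0·1 + 0·1 + 0·1 + -7·1 + 0·3 + -4·2.

-15 -11 -15
-22 -6 10
-13 -23 -24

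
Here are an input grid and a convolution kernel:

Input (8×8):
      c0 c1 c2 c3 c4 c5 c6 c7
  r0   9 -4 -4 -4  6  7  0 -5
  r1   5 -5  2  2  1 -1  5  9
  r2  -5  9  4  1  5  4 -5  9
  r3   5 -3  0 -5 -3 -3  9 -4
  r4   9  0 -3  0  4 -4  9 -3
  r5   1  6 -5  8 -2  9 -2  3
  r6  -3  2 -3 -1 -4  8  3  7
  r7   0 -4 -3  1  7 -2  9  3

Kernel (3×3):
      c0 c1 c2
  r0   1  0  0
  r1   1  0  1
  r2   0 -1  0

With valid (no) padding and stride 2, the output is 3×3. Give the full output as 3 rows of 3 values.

7 -2 8
0 1 15
3 -9 -8

Output[0,0]: The receptive field on the input at this output position is [9 -4 -4 / 5 -5 2 / -5 9 4]. Elementwise product with the kernel and sum: 9·1 + 5·1 + 2·1 + 9·-1.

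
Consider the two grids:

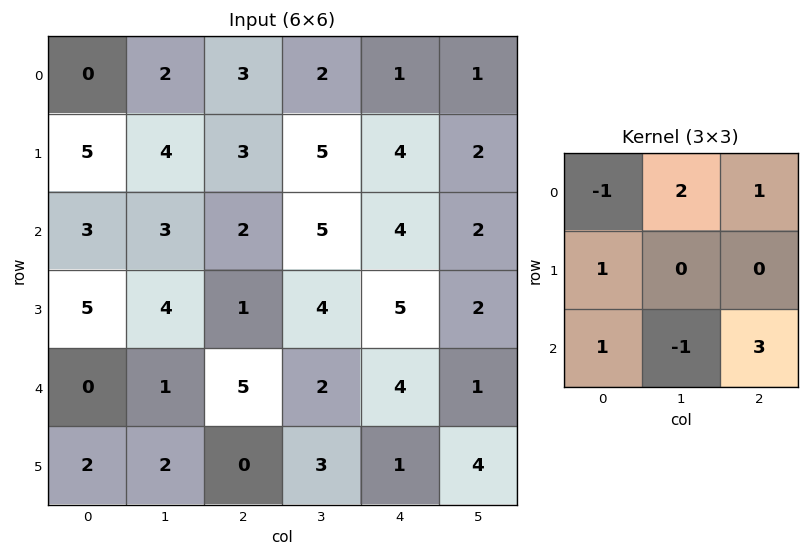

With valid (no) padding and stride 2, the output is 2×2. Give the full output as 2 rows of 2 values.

18 14
24 28

Output[0,0]: The receptive field on the input at this output position is [0 2 3 / 5 4 3 / 3 3 2]. Elementwise product with the kernel and sum: 0·-1 + 2·2 + 3·1 + 5·1 + 3·1 + 3·-1 + 2·3.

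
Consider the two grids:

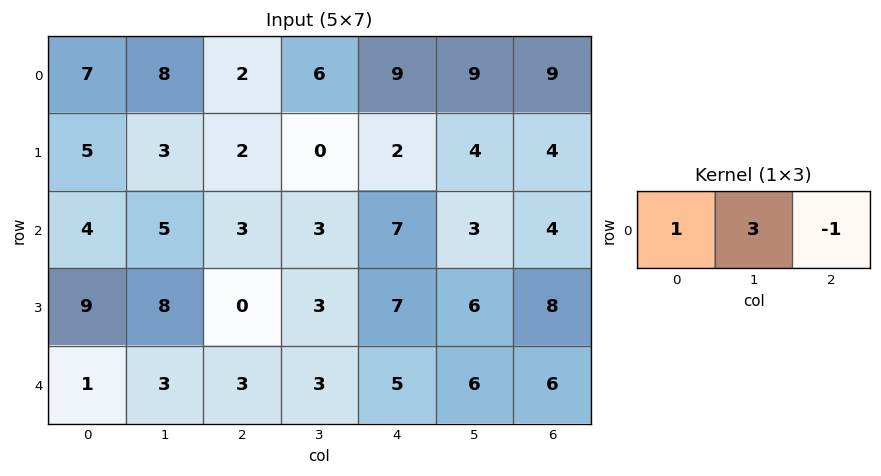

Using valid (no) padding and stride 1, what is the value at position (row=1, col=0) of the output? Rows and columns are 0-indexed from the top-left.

12

The receptive field on the input at this output position is [5 3 2]. Elementwise product with the kernel and sum: 5·1 + 3·3 + 2·-1.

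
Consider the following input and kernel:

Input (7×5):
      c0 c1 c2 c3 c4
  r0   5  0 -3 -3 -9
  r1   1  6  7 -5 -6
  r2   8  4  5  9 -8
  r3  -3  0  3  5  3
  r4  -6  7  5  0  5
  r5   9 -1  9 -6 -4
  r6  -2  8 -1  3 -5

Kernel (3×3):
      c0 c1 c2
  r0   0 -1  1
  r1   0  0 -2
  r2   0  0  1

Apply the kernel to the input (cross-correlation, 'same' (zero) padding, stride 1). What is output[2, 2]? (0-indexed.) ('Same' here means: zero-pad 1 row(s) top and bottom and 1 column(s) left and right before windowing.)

-25

The receptive field on the zero-padded input at this output position is [6 7 -5 / 4 5 9 / 0 3 5]. Elementwise product with the kernel and sum: 7·-1 + -5·1 + 9·-2 + 5·1.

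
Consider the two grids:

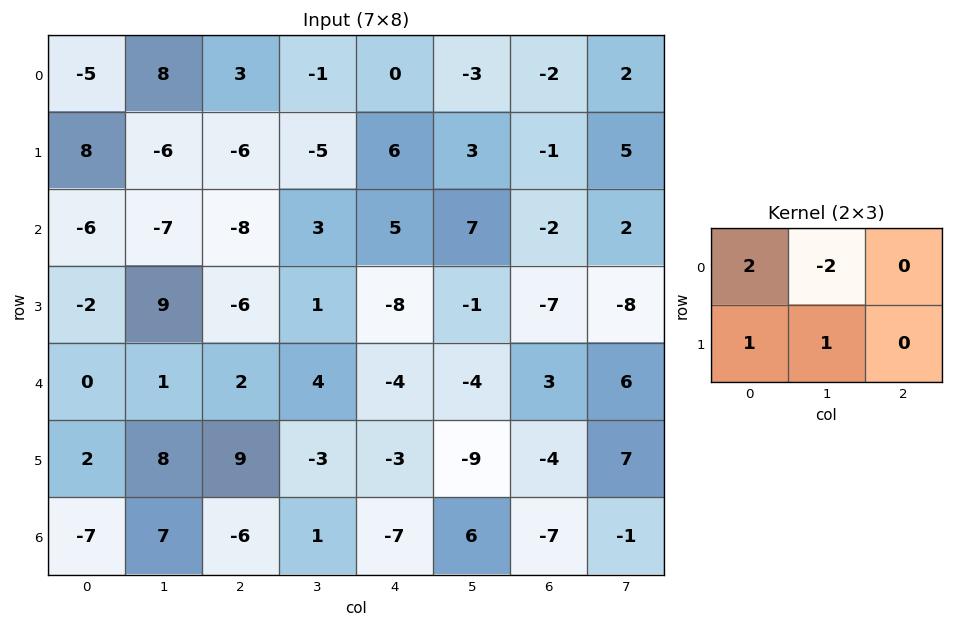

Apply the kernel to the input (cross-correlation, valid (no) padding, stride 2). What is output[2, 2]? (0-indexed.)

-12

The receptive field on the input at this output position is [-4 -4 3 / -3 -9 -4]. Elementwise product with the kernel and sum: -4·2 + -4·-2 + -3·1 + -9·1.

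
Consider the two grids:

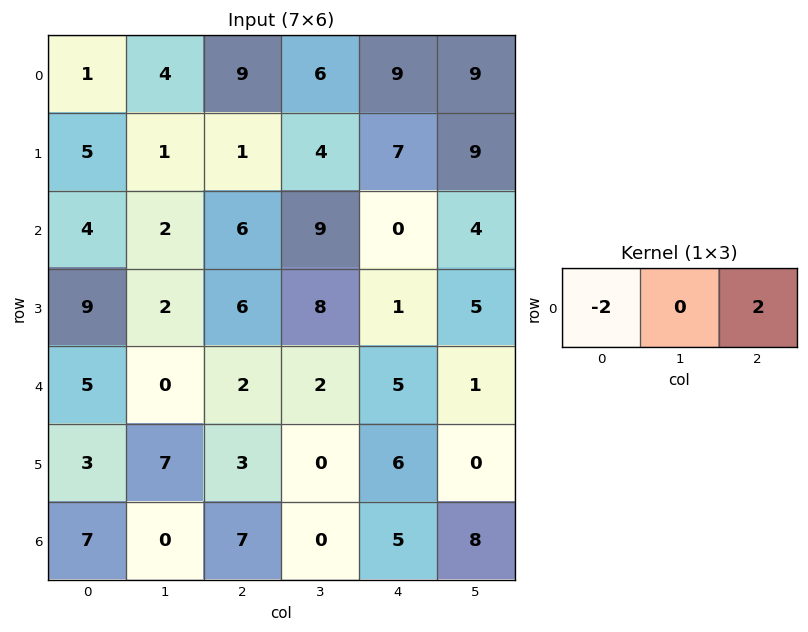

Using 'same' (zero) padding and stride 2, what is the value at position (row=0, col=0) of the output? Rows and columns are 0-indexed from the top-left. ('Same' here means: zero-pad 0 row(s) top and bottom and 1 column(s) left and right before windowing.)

The receptive field on the zero-padded input at this output position is [0 1 4]. Elementwise product with the kernel and sum: 0·-2 + 4·2.

8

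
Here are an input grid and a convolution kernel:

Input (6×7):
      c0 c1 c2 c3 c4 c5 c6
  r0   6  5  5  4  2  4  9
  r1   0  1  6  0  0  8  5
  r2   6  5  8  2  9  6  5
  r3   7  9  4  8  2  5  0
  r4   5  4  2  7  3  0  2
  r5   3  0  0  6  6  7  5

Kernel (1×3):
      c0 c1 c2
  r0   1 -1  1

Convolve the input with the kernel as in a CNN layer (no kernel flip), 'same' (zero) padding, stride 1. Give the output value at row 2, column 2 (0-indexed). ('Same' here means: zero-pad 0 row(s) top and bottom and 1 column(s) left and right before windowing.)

-1

The receptive field on the zero-padded input at this output position is [5 8 2]. Elementwise product with the kernel and sum: 5·1 + 8·-1 + 2·1.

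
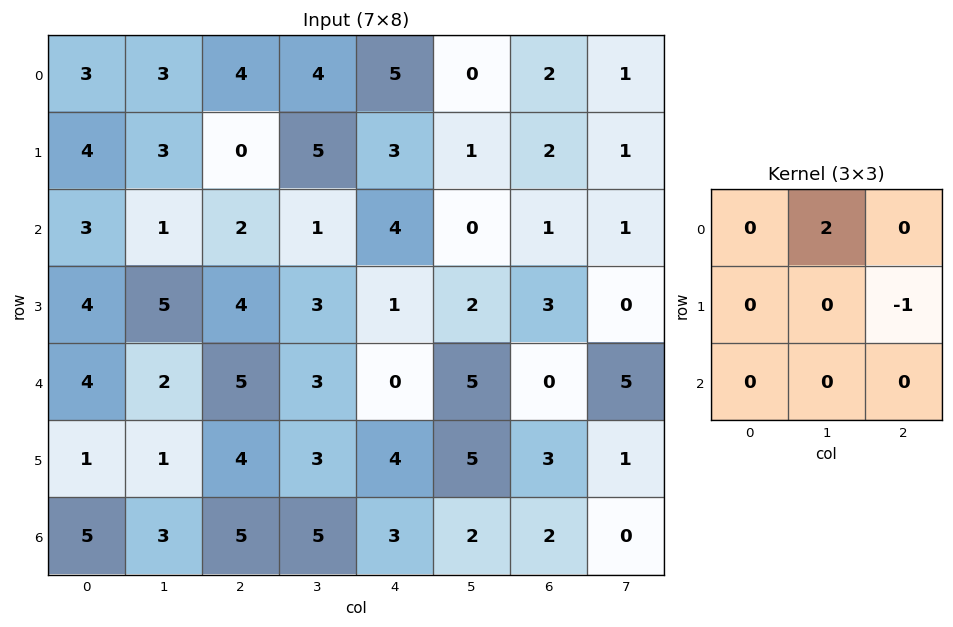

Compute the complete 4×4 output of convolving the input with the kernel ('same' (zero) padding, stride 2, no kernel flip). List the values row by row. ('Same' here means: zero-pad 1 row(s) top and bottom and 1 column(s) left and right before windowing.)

Output[0,0]: The receptive field on the zero-padded input at this output position is [0 0 0 / 0 3 3 / 0 4 3]. Elementwise product with the kernel and sum: 0·2 + 3·-1.

-3 -4 0 -1
7 -1 6 3
6 5 -3 1
-1 3 6 6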